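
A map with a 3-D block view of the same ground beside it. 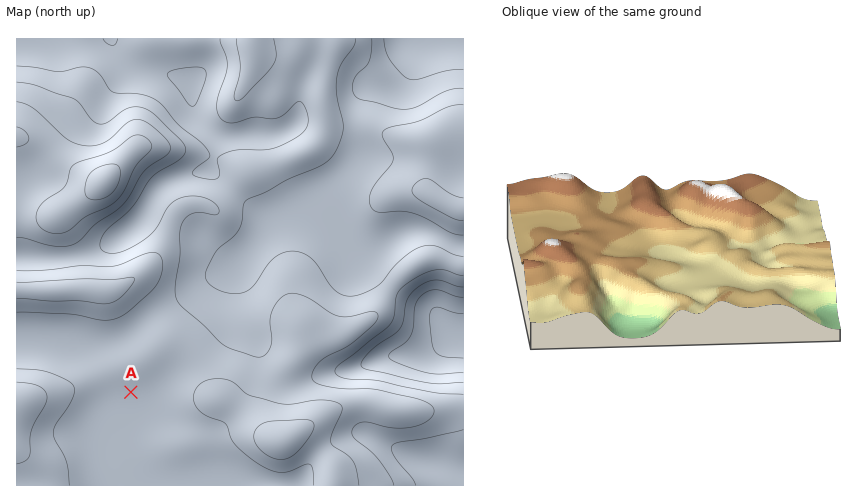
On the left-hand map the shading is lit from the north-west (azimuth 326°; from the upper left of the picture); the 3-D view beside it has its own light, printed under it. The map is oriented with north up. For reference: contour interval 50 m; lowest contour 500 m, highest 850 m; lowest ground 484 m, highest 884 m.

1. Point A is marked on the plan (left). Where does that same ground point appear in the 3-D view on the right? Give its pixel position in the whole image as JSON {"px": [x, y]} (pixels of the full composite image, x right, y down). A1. {"px": [578, 222]}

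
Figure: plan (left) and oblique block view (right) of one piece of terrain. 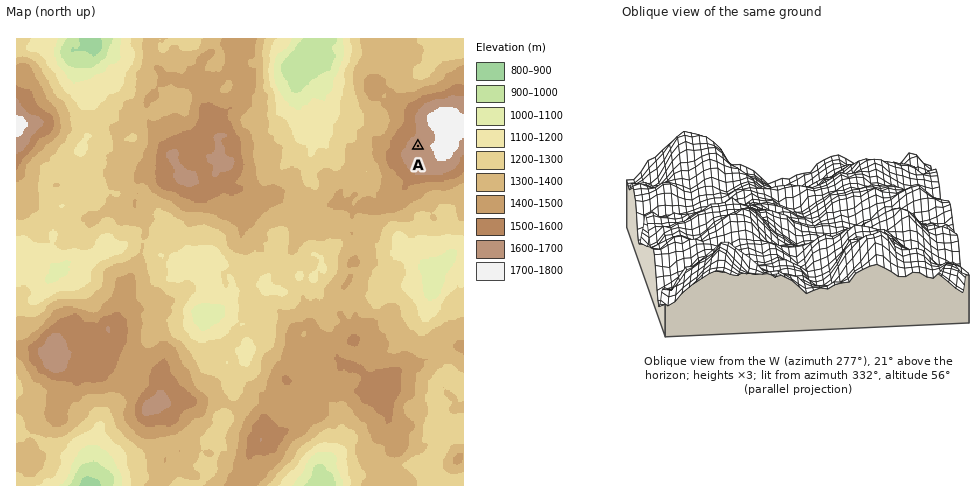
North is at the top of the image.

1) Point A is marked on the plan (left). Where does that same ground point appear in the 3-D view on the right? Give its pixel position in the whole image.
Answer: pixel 704 151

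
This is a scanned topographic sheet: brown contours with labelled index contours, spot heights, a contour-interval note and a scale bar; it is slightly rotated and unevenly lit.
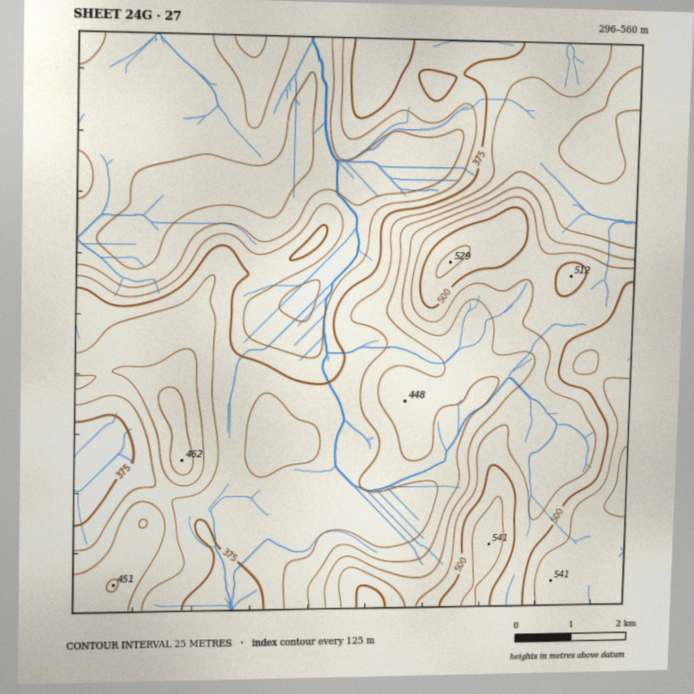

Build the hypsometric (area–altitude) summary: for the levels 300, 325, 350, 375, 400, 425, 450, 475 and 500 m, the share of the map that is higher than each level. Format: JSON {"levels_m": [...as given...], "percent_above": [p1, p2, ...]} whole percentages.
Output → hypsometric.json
{"levels_m": [300, 325, 350, 375, 400, 425, 450, 475, 500], "percent_above": [96, 83, 77, 68, 50, 34, 24, 17, 10]}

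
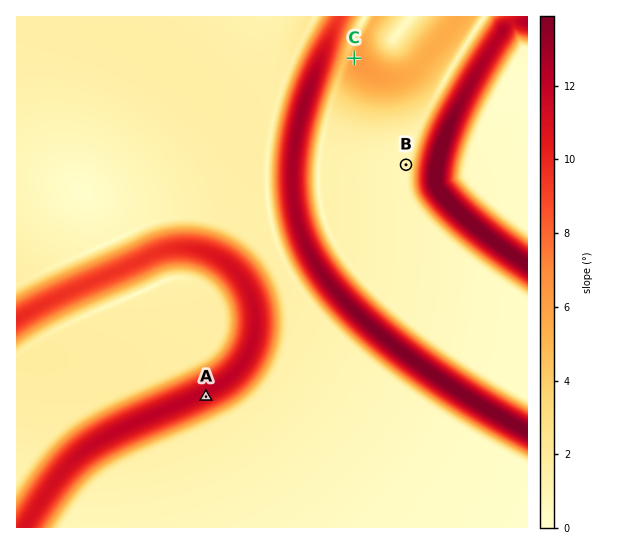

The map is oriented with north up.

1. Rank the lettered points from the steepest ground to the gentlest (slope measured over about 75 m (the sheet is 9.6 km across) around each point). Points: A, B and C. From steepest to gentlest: A C B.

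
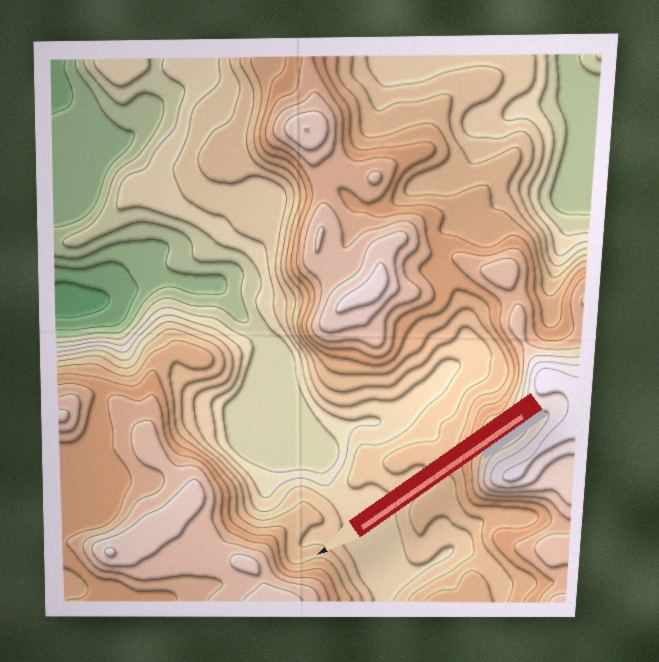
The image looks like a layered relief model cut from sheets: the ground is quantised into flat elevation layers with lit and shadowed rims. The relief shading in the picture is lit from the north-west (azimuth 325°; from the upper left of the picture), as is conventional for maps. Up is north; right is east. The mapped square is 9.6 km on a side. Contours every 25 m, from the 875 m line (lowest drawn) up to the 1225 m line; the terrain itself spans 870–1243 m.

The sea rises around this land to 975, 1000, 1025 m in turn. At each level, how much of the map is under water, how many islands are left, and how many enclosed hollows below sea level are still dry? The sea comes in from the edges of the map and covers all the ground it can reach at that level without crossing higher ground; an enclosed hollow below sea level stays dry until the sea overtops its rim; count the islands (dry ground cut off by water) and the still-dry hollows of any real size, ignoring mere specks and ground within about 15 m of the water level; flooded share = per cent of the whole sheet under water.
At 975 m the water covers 19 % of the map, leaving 0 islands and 0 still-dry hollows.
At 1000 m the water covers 25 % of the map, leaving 0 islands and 0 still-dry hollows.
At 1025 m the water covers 36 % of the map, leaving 0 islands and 0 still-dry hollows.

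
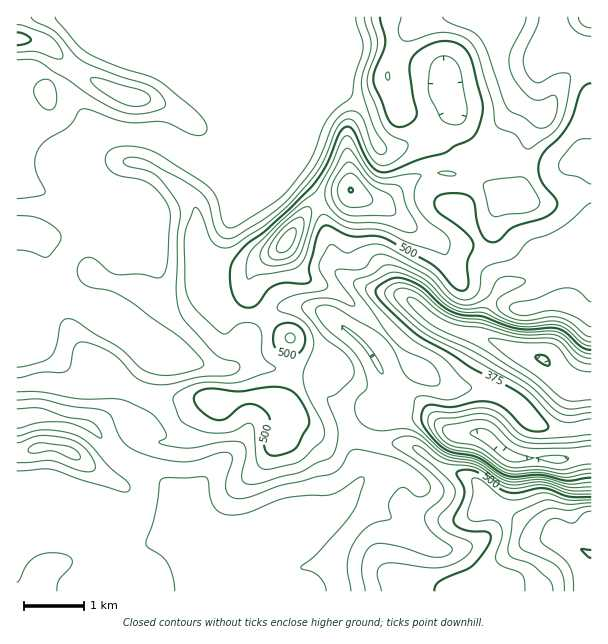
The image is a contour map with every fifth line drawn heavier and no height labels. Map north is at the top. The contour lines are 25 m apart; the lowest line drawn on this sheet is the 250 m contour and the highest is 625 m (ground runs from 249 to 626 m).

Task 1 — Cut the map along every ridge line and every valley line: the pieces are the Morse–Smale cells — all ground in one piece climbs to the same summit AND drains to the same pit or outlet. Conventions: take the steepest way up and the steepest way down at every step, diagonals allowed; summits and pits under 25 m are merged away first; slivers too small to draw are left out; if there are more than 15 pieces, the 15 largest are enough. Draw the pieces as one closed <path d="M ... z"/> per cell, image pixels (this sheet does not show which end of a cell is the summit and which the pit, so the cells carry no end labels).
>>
<path d="M231 16l-215 1 1 215 27 4 43-1 30 11 9-2 11-6 8-8 1-18-8-12-31-10-9-6-10-11-8-18 13-17 8-5 54 3 42 22 24 10 19-33 5-5 7 0 15-8 36-20 27-21 6-16 1-20-8-26-36 0-14 3-9 4-24 23-6 0-6-13z"/><path d="M120 133l-22 1-14 15-4 9 5 10 13 16 12 8 22 6 12 8 2 6 0 15-11 13-9 4-5 7-15 49-1 16-40-22-16-16-3 7-24 29-6 12 1 59 28-3 17 4 27 0 22-8 11 7 18 7 16-42 23 10 39 8 15-1 8-11 3-15-11-9-7-8-4-18-9 0-6-5-9-17 1-26 14 6 4-4 6-23 17-39-2-12-17-18-24-10-38-20z"/><path d="M140 392l-8 19-4 4-15 3-17 13 24 27 35 17 29 28 2 9-4 9 0 18 19 53 27 0 8-31 8-13 8-8 24-16 17-4 21-2 22-8 13-13 15-21 0-6-4-11 2-21-17-6-30 0-16-10-5-5-4-7-14-10-10-3-23 0-10 3-59 0-22-3z"/><path d="M366 439l-4 2-1 6 0 15 3 14-15 21-13 13-12 6-39 6-18 7-15 11-8 8-8 13-7 27 1 4 228 0 6-8 28-20 30-18 17-6 21-3-3-2-17-1-24-17-28-12-7-17-10-10-27-9-25-19-15-6-18 0z"/><path d="M552 16l-117 0-6 3-21 14-18 33-2 14 8 15 2 13 19 12 11 10 19-15 5-7 18 39 16 10 15 0 23 7 30 4 15-4 10-7 6-1 3-3-2-30 3-16 3-5 0-52-32-2-6-9z"/><path d="M452 108l-5 7-19 14 0 3 18 21 2 14-2 7-26 1-13 7-24 20-18-3-14-9-10 6-18 4-4 3 0 3 12 39 1 19 6 8 28 16 39 8 23 20 16 10 38 11 0-16 6-16 16-20-14-16-8-21-20-36 0-6 16-39 7-9 3 0-9-4-9-7z"/><path d="M420 372l-3 0-7 6-16 26 3 4 0 15 5 18 17 9 25 19 27 9 10 10 7 17 28 12 24 17 17 1 34 19 1-126-8-1-9 3-26-2-15-6-22-22-11-6-19-6-36-2z"/><path d="M42 415l-26 4 1 107 33-8 15-6 24 0 9 5 28 29 6 2 23-6 26-11 5-25-25-26-14-10-27-12-31-32z"/><path d="M420 308l-30 32-18 14 12 20 2 9-12 22-1 6 3 5-9 13-2 10 21 5 18-1-2-2-4-7-1-26-3-4 16-26 7-6 9 2 20 12 36 2 19 6 11 6 22 22 15 6 26 2 17-4-1-40-21-1-7-5-20-20-25-8-30-14-44-12z"/><path d="M591 154l-9 2-13 8-15 4-30-4-23-7-16 1-7 9-16 39 0 6 13 21 15 36 14 17 24-6 64-32z"/><path d="M329 84l-26 18-33 18 8 9 16 26-4 9-7 7 7 3 15 12 13 16 23-6 10-6 14 9 18 3 24-20 13-7 26-2 0-20-18-23-23 15-21 5-8-7-10-29-8-10z"/><path d="M80 511l-15 1-15 6-34 9 1 65 183-1-18-52 0-10-6 6-44 13-6-2-28-29z"/><path d="M318 204l-4 1-10 10-25 35-27 18-13 2-23-6-4 15 8 26 2 1 20-11 6-11 0 9 5 9 13 16 16-11 26 0 15 5 37 28 12 14 18-14 30-32-15-12-39-8-16-8-14-10-4-6-1-19z"/><path d="M591 248l-63 32-25 6-15 19-6 16-1 14 4 3 33 14 25 8 20 20 7 5 21 1z"/><path d="M434 16l-104 1 1 12 6 16 0 11-5 19-4 8 30 21 8 10 10 29 8 7 21-5 22-14-10-11-19-12-2-13-8-15 0-9 10-24 10-14z"/>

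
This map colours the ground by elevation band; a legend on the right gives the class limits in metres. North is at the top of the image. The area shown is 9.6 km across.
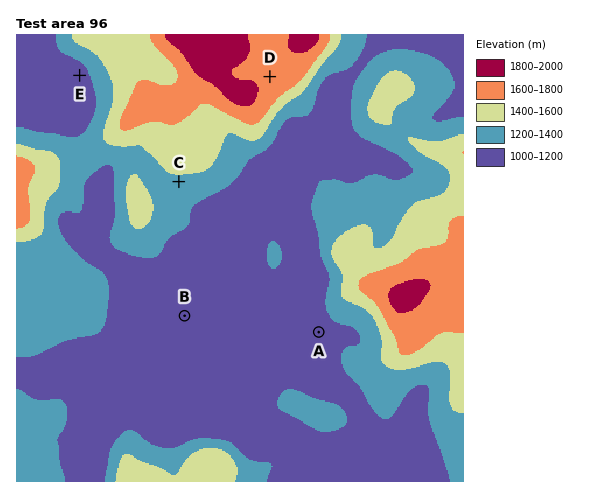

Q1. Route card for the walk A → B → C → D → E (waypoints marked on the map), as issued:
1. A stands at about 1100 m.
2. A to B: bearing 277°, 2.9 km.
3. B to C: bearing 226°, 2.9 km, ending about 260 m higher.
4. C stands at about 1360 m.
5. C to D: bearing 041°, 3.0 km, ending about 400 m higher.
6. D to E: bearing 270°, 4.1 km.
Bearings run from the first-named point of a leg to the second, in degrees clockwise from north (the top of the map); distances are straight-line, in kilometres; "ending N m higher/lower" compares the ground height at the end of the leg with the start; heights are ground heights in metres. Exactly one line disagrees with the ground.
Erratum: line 3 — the bearing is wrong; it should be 358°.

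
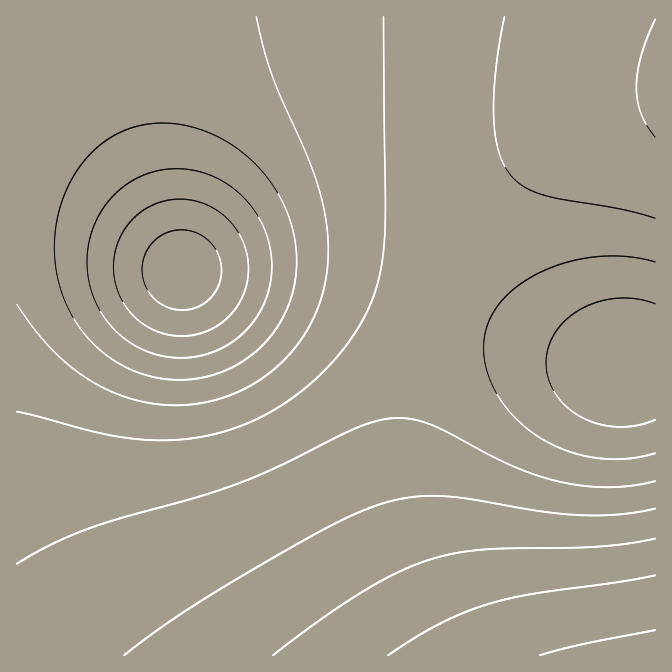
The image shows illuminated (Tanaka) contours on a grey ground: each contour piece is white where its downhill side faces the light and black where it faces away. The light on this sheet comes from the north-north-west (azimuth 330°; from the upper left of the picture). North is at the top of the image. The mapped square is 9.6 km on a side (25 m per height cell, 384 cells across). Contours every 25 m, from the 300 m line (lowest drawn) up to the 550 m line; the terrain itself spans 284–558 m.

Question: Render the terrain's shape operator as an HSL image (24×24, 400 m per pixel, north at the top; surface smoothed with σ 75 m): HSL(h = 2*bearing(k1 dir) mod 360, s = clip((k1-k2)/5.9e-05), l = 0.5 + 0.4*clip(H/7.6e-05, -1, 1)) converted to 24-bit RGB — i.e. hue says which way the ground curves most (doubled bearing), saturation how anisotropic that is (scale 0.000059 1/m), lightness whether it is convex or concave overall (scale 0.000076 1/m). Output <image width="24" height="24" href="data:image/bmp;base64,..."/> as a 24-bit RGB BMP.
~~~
<image width="24" height="24" href="data:image/bmp;base64,Qk32BgAAAAAAADYAAAAoAAAAGAAAABgAAAABABgAAAAAAMAGAAATCwAAEwsAAAAAAAAAAAAAeYaDeIeEd4iFdYmGdIqHc4qHcouIcYuIcYuHcoqGc4qFdYmDd4iCeYiBe4mBfYmDf4qIgImNfoSQe32We3ebfnKhg26liGuoeoaDeIeEd4iFdomGdIqHc4qIcouJcouJcoqIcoqHc4qFdIqDdYqBdouAd42BeI+EeJKKeJWUd5GZdIifcHukbWuqdmewgGOzeoeDeIiEd4mFdomHdYqJdIuKc4uLcouKcoqJc4qIc4mFdIqDc4yAc45/cpJ/cZeCcJuKb6CWbaOlapaqZoWvYm+1ZF26d1m+eYeDeImFd4qHdYuKdIuMc4mMc4iMc4eLc4eKdIiJdImGdIqCco1+cJJ7bZh6ap59Z6WEZKuRYbCkXqu0W5S4V3e9UlXCak7GeYmDd4uGdY2LdI2PcoqQcYaRcYKQcoCPc4CMdYKJdoiIdomBco56bpV0aJ1xY6ZxXa53WLWEVLqYUbyyTqe+S4K/R1jCXUPHd4yFdJCKcZSTbpGYbIqbaoGdanicbHKZcHCUdHSNen6HeoeAdI50bphsZqJkXK1fVLdhTL1sR8F+QsGYQb25QpG3QmC1Uj+5c5KHb5mRaqGhZJqpYI2vXXqyXWayaF+uemWmhG2biHaPhn1+gY52e5prc6dgZrNVVL1LQcRGOcVVObxtPK+IQp6hRmyXTkWXbZyIZqiXXbWxVK7CTJXMSHHRR0rRa0rMi1LCn12zo2melXSAk4x0j55phqtcfLhPbMNDVsg2P8IyM7I9OJ5VQIhqSHR3TE1xZKqEWLyXS8+6PdHgMqbsK2jyLinzcS7tqTjizEbRvlaiq2R7ontqpp9korFYmb1Kj8c8fskxaL4uUqkvQI80OnY8QWJJSlZPWbx2SNSINeqwIvzxGMD/EmX/HA//fRL/1Rf/7yvS2z+VxlBrt2tbs5Bbua5TvcJGuMs3rMoulrsre6MsYYcwTW00RVo3R1E6TM5XNuliHv+FEP/CAN/8AGTqEwDkiwDt/wH6/xKm9iRq4DtHzWNKwoVQwZxMx6xDzrg2zLosvLAqop0sg4QwY2kzTlc0RlA0Wt5AKvolEv86APJtAMmtBl+iGwmVigOu1QCU+wBS/xQk9UIn32w7z4JGyY5IypNCz5M30I4swYIrqHMuimQ0bVk5WFQ8R1E7huk3a/8bNP8BAM0GDoE/FUBHHBQ5VxNLnAct3g8A/0kJ/3Qb6ocy1otCy4ZHyn5EznQ80WUxyFUts0gxlz85eUFFYUpQS1hVwO4xvv8Xn/EAYK0EJ00VFB8YGhYdJBITbDURyHIA/qcA/7gZ7LAx1ZxEx4VMxXFLyV1Ezkc7zjM3wDRLqjpikkN2dUp9TE517+Aw/+QV78kApoMGRjQVHhYVGBgbGiATT2MTpMMA4vsA9v8X5tw2zK9LvolVvGtUwVFOyEZWyz9lyTl6vjqUrkCteUShSEWa6aI1/4wY+FsAwB4AahElMRMvERQjFT4wD4MUONMAdf8DofcgtdpAv71WsI5gsGtft1lkv1JyxUuEx0abxkK5qkDCeT+9Rz+633A9+0If/wkT4gBIsQGDVw1/EBtxDHiKAcFwAO4xGv8NXeouhsxLnrFhopBro29qq2R0tF2Du1eWwFOtvU7DnkvEeEjFT0XFz1BJ7DBI/xZp/wOo3wDoZADSABDLAIXXAO/cCP+SIfNdPtlHZ7xXhaNqlpB0l3Ryn21+p2iLr2OctV6xqlq7lFa+eFPBWVDCvVVl10F37yug/xbkyAz/YgL/AA3+BHv/Ddz/H/XON9+UTcV0YaxpeJhwi415jXp5lHWBm3GMom2apWmom2aui2KzeF+2Yly4q2F4v1KN1EKz3zHmrCPzYxr6GB77Hm/2KrDrOtjaS8aqW7CKap18dY93gYd8hn99i3uCkHmKlnaUlXObj2+hhWyleWmpamerm2p+qWGQuVWutUrHlkDTajrZOjnaPWrVRZLLUKq9XK2qZ56RcJKDd4p+fIV8goN/hICAiH+Gi32MinqQh3eVgXWYeXKccHCekXF/mGuLomSfnF2rilezcVO4V1K5VWm1W4CuYo+kaZSacJGPdYuFeIeAe4V+fYR+f4R/gYOCgoGFgn+IgX2LfnuOenmRd3mTi3R+jnGFk22Rj2qYhWaceGSfa2SfZmydaXiYbYGTcYaOdIiKd4eFeYaBeoZ/e4Z+fIZ/foWAf4WCgIWFf4KGfoGIfYCJfH+LiHZ9iXSCi3OIiXGNg2+OfG6QdW6PcG+OcXaMc3yKdYGId4SGeIaFeYaCeYaAeod/e4d/fId/fYZ/foaBfoWDf4WFfoSFfoOG"/>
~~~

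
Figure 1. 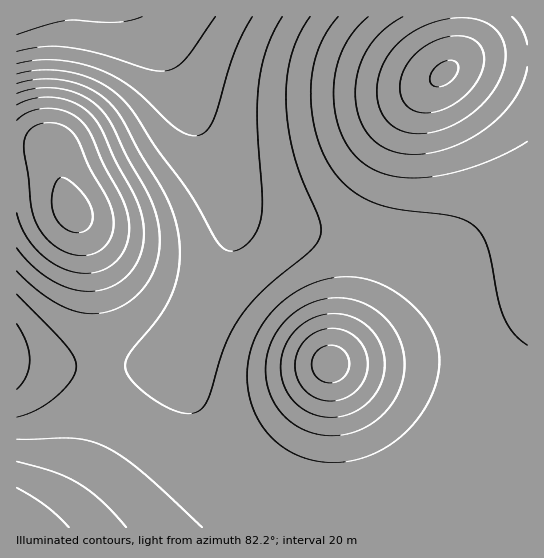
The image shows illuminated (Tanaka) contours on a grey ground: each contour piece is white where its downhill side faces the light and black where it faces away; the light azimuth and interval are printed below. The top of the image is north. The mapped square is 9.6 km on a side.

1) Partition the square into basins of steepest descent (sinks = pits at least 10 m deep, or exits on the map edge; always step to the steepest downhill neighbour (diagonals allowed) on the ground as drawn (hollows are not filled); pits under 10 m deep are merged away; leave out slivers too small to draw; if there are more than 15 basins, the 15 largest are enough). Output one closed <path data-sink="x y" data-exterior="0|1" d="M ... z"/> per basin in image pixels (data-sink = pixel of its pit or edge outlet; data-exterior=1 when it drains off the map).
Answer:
<path data-sink="17 17" data-exterior="1" d="M461 16l-445 1 0 128 25 2 9 4 5 6 9 34 17 35 8 27 6 33 4 56-2 63-8 41-8 21-14 27-29 34 490-1 0-470-54 0-17 7-8 7 7-12 4-13z"/><path data-sink="17 357" data-exterior="1" d="M31 145l-15 1 1 382 20 0 16-17 22-30 14-35 7-31 3-28-3-88-9-57-6-16-13-24-15-48-8-6z"/><path data-sink="527 17" data-exterior="1" d="M527 16l-65 0-2 30-8 20 13-6 17-4 45 0z"/>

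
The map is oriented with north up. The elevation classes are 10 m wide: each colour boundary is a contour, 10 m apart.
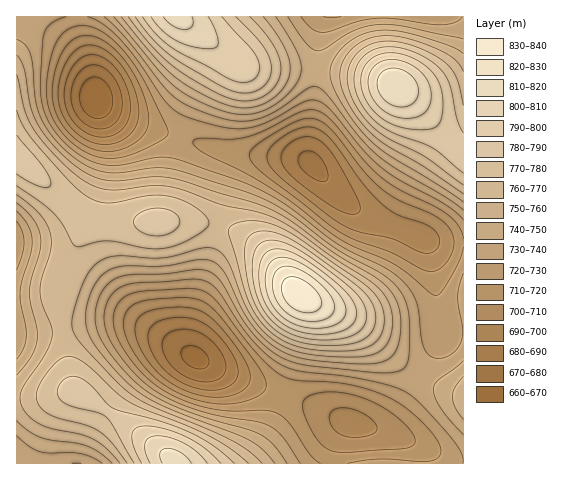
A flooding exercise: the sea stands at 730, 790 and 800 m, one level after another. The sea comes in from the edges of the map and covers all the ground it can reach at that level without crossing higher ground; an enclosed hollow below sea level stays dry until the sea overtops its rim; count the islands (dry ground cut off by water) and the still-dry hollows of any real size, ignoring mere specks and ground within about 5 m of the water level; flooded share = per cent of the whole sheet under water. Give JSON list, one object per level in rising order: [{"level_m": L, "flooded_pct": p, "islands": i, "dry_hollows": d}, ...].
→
[{"level_m": 730, "flooded_pct": 37, "islands": 0, "dry_hollows": 0}, {"level_m": 790, "flooded_pct": 90, "islands": 2, "dry_hollows": 0}, {"level_m": 800, "flooded_pct": 94, "islands": 2, "dry_hollows": 0}]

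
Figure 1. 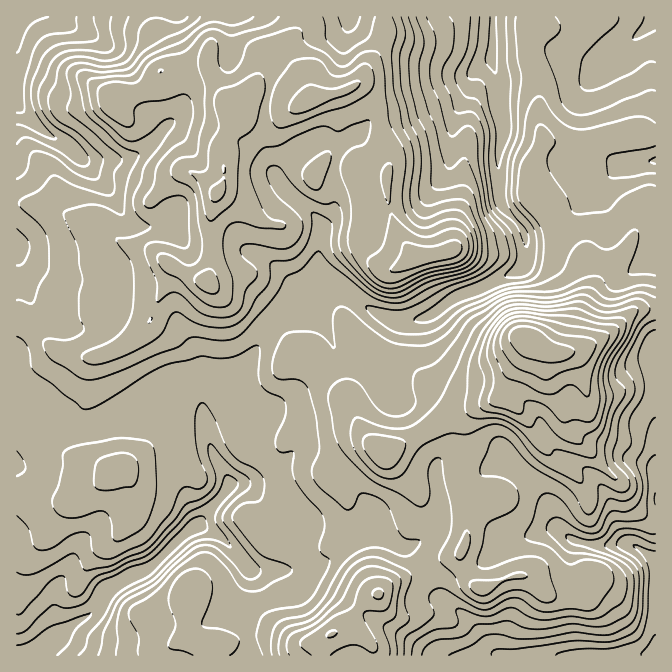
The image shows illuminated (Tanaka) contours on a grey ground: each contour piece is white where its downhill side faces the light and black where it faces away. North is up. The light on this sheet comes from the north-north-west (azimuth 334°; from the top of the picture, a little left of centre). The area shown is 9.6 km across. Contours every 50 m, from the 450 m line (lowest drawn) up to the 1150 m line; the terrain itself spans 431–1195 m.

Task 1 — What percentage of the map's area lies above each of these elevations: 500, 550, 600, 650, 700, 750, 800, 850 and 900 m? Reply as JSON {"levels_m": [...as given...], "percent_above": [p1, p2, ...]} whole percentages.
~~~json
{"levels_m": [500, 550, 600, 650, 700, 750, 800, 850, 900], "percent_above": [96, 92, 86, 79, 62, 48, 34, 24, 15]}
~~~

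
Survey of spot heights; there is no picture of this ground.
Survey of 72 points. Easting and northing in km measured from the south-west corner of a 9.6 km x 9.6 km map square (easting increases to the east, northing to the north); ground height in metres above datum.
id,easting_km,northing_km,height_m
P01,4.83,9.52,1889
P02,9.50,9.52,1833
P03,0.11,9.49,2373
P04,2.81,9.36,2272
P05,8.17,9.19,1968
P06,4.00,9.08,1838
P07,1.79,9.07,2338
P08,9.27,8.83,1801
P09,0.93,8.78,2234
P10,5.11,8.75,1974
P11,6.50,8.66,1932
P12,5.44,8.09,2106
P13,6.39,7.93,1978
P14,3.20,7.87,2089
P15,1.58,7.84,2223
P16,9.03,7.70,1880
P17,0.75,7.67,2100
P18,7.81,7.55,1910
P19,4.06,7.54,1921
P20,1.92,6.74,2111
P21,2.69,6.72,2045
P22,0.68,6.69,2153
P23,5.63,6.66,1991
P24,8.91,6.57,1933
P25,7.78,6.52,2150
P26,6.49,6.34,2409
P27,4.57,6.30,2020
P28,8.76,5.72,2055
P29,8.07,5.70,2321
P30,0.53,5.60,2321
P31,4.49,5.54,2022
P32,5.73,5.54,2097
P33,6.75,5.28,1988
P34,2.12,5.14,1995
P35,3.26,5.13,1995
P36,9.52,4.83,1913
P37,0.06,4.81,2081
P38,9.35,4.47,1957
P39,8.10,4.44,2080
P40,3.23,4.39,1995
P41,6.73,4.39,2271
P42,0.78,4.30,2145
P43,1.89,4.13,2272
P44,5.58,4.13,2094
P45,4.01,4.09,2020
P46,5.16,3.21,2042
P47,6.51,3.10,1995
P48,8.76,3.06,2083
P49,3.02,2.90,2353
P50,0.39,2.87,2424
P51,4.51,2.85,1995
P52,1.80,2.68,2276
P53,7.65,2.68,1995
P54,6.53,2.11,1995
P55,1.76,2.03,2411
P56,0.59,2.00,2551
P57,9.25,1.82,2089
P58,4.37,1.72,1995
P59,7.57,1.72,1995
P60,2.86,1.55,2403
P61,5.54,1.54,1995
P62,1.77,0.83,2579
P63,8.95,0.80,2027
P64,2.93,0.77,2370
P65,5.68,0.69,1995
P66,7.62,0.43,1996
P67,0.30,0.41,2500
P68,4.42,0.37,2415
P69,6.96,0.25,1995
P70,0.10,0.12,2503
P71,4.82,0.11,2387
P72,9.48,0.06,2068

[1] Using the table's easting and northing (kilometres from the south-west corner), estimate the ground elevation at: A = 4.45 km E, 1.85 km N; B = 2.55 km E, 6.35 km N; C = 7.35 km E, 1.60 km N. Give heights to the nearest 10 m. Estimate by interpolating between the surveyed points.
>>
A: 2000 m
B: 2000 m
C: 2000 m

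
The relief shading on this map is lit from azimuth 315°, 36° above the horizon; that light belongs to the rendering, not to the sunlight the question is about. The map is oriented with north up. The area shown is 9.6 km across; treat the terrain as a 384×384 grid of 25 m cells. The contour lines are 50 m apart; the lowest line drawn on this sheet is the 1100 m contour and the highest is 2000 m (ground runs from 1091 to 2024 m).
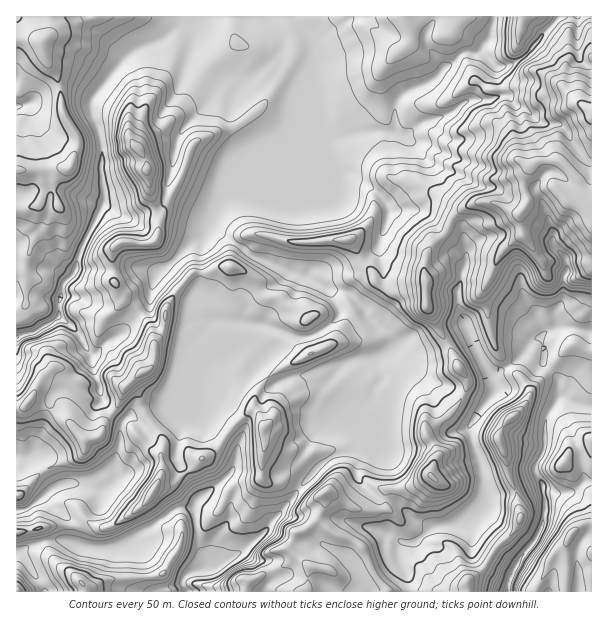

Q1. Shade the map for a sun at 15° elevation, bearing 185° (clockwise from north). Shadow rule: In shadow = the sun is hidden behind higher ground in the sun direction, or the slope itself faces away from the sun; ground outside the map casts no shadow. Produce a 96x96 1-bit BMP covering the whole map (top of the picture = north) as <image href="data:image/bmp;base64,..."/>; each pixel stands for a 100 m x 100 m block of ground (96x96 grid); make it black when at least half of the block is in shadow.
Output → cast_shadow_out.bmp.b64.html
<image width="96" height="96" href="data:image/bmp;base64,Qk2+BAAAAAAAAD4AAAAoAAAAYAAAAGAAAAABAAEAAAAAAIAEAAATCwAAEwsAAAIAAAAAAAAA////AAAAAADgAAAgAAAAAQAAAADwDAAj4AIAB8AAHADgP4AH/wAAB4BwPADgf/8H/8AADwD4HgDh//+D/+AcDwD8HgDj//+B/+D4DgB8HwDD///Af4DAGAB+D4BH///gP/AAMAB+D8AH//DgH/gAcAD/B+AB+AAAH/gB8Af/w/DgIAAID/4H8AP/w/j/BwBYD/+P4AG/wf7/D4B4B/+CAAAdwf/+D+A4AH8AAAAZzf9+B/gYAD8AQAAAnv8+Y/gAAA+AwAAAH/+d4fwAAAPgAAAADz/MAP4AAAP8wAAADw/AAH8AAAH/34HAHgLgAD8AAAD+v8PwHgDAAB/AAAD///vwDgDAAA/AAAB///ngDoAAAAMAAAB///zgBuAAAAAHgAA/v/8AAOAAAAAPgAA/Aj/gAGAAAAAPgAA/AAfgIAgACADPgAAeAAfjABkADgDBAAAcAAfjgB8ADhHAAEAIAA8DgA8ADgAAAOAAAB4D4A8ABgAAAPgAAB4D+AeABgAAAPgAABwD+APABgAAAXgAABwB/ADgBAAAAXgAAAgB/ADgAAAAATgAAAgB/gDgHGAAABAAAAAI/wDgPeAAAAAAAAAc/wD4f+wAAAAAAAA8fwDz//wAAAAAAAB4PwD///wAAAcAAAB4PgDP+fwAAAPAAAB4HAD/+fwAAAHwAAB4HAD/8f8AAAH8AAD4CA5/4P8AAAB8AADwAAw/4D8AAAAcAADwAAAPwA8AAAAOAABwAAAHgAcAAAAAAAAAAAADgAeAAAA4AAAAAAAH4AfAAAL4AAAAAAADwAfAAAP4AAAAAAABgAfgAD/4AAAAAAAB4DvwAB/wAAAAAAAAYHvwAH/gAAAAAAgAYHn8Af/AAAQAAAAAIAH/j/wAAAYAAAAAAAB//+AAAAAAAGAAAAB//8AAAAAAAOAAHAAf/wAAAAAAAMAAD/wP/APAADAAwMAAD/4H+D//gHwAAAAAD/4D////wH4AAAAAB/wAf///4H4AAAAAB/gAP///4D4AAAAAA/AAH///4DwAAAAAw+AAA///6BwAYAAAw+AAAf//+AD/4AAAAcAAAP//0AD/wAAAAAAAAAP/wAD/gAAAAAAAAAAfwAR+AAAAAAAAAAADgB3/gEAAAAAAAAAAB/w/AAbgAAOAAAAAD/z8AAzhAAOAAAAAD/mADxwAAAOAAAAAD/4D/xgAAAeAAAAAB/AD/1gAGB8MAAAAAuAD/9gAOD8PgAAAAAAA//AAOD8PwAAAAABAf/AAeD+H4AAAAAHw/+CA+D/HwAAAAAD//4DA+H/jgAAAAAB//wAA+PxzAAAAAAA//AEA8H4gAAAAAAAP+AMAcH8AAAAAAAAA+A8AAH+AAAAAAAABmB8AAH+AAAAAAAADwD8AAD+AAAAAAAAP4P8AAD+AAAAAAAAP//8AAD8AAAAAAAAfv/8AAB8AAAAAAAAeD/4AAB4AAAAAAAAMB/8AAAwAAAAAAAAAB/8AAAAAAAAAAAAAA/4AAAAAAAAAAAAAAf4AAAAAAAAAAAAAAP8AAAAAAAAAAAAAAH8="/>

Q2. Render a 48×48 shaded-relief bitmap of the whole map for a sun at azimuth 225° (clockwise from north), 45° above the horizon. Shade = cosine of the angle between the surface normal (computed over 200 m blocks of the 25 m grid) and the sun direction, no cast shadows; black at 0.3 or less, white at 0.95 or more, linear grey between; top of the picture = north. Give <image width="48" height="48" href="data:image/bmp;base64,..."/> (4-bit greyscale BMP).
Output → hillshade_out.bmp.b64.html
<image width="48" height="48" href="data:image/bmp;base64,Qk32BAAAAAAAAHYAAAAoAAAAMAAAADAAAAABAAQAAAAAAIAEAAATCwAAEwsAABAAAAAAAAAAAAAAABEREQAiIiIAMzMzAERERABVVVUAZmZmAHd3dwCIiIgAmZmZAKqqqgC7u7sAzMzMAN3d3QDu7u4A////AADP6BJom5eWRIeamZq5mmJqmpYAaHm6qwjukAJGemR3dTJ5q6qXmTSKmYQhGnrKq4zHABNFaIZplyKMy4dopjeZmHNXGHe6q92TN5qZmpdIqql4mYibk0iZmGSJY6aKqqqYvdy7qqhYu8t1mquoM3mpl1eYpjhpp3l3vcuorLZJvMu6eap1ebypmYmZnBOId6VHuWe9h5d6u8y8mcqKuqmcy6mauwCpVlaJlnmIx1eaq83c2quoZ5re25mb2gC7iCWJiJqYemVry87rqndjWInP/FNr6QHey2iazLqrl2aZq83IiIVDVUadxQBd9Qj+uZms7Kq82nfLd83IiZhURFiYggGP8xzcmqq9/ni963iXVs3YeIh2eJq6gxK/4hiamrve/JaNyWdmeM3XZniImavekhTfkSWpmszv2HSLmFd4mc7HRHmZmavdc1i5hSSph7zcllSJp2mZqr2VJYmZmqvKaIenZgKZdYqZdmnKl5maqqpkR5maqqq5eId4QzJ5iXmIh33qiJmaqqh1aJmZmZqoialXh2Npu4mZhW27h3maqZiImZmZmZmZrOkmzFN6u6mXMGl5pDiZmZmaqrqpmZmaztEK2UWbu6pzAZiHdSeZmZmau6maqZmb3XBupXmru4QiFtuXliaZmZmqmYmIiZms7TLNdomrqMhCPNuqlkWZmZmaqph2eJrP+hfsZ5mpiKiFzru7loWZmqqrzKhniKz/5Tz7aJqrvKp526u6d3WKqqu7uXRYm9//sV76eZvMzJhZu83HR1iKq7u5dDJ6vu7ucY7oeL7M7qlpq92TOHiavLuENFi87szdYozZWO+67ql3q9xjaZeYvKUjaavN2pvLY2vKaP+Z/5mJrNyIvLlWdyFazM3uyIq6dHzLi/857qqqm7urynd3ZFrN7c3tp4q6hozLvvc9/ru7iYdmmTSJmby5dmd2VYqoeJvc36Sf/8y7dXY1qUR5qpYxIjIjRnmXabzu7ZfP7su6Qnic61R5mYVWeId3eHmqms3u7Jjf27qnJHre+1ZomZiZmZmaqZzMuqu6mpntqbqnd3vv+UdnmZmZmZmau93LqYZ5vKzZmaqrlFz/9Dd2iZmZmZmqvMqXaJmr3buql3iagjz/wBeGiZmZmZmquoZUequ83ampZmeJcz3/gCiWiamZmZmqqXZXq7vLuWeGaoiaoh7tEEmHaJqpmZqqmZiau8y6lUZVroisgD7HAVhlZ5qpmZqqqqqruqvMlVV67ni8II2mJFZmaJqZmZqqq6q7u6mYdXrO/qrKAquXVUV4iZmZmZqqu6q7u7qIZ87u2qvZNZqXZEaJmZmZmZqrvLqqqru6jN3chbzZVomWVFeZmaqZmZqrzLqqqqumi8zIRN7YZ3mYZniZqqqZmZqrzLu7qrlErKlmRd2nd3eZiImZqqqZmZqru7uqm8hp7pV2WNyXd2eZmZmZqqmZmZq7zLqprLib7piHebmHZnmqqpmZqpiJmaq8y6upu5mc3ZmneJh3Z5qqmZmZqYiZmau8urypqZmbzLmFdg=="/>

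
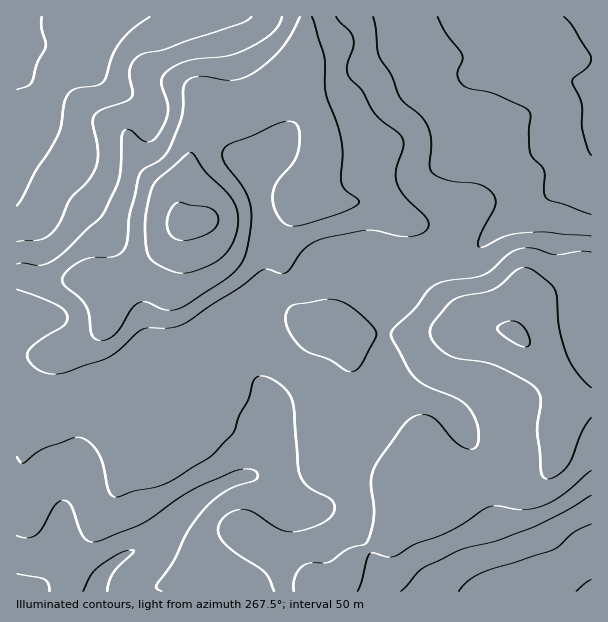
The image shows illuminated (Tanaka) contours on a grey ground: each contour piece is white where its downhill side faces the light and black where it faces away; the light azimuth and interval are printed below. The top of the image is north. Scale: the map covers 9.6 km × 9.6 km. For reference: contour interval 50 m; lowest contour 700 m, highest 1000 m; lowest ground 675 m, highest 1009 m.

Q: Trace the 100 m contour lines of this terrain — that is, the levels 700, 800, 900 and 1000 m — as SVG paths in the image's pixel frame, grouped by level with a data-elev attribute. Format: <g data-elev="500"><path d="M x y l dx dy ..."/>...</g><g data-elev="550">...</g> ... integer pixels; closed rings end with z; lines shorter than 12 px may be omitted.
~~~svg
<g data-elev="700"><path d="M83 591l7-15 9-10 23-14 7-2 5 1-2 3-19 19-4 9-2 9"/><path d="M576 591l15-12"/><path d="M17 574l27 5 4 5 1 7"/><path d="M591 155l-3-6-6-20-1-27-9-21 3-4 13-11 3-4 0-5-19-31-8-9"/><path d="M42 17l-1 10 5 15-1 6-8 15-6 20-4 3-10 4"/></g><g data-elev="800"><path d="M401 591l17-19 9-6 35-17 35-8 37-14 33-17 24-15"/><path d="M17 457l6 6 21-15 28-10 8-1 10 6 8 10 5 12 5 25 5 6 6 1 15-6 24-4 17-8 39-26 20-21 5-16 10-18 5-18 3-3 4-1 11 3 13 10 7 12 6 66 4 12 8 9 20 11 4 4 1 4-3 8-8 7-13 6-15 4-9-1-8-2-24-16-10-4-14 3-10 9-3 10 4 9 12 12 30 20 5 6 5 13"/><path d="M591 236l-46-4-24 1-15 3-21 10-6 1-1-4 2-7 15-29 1-6-1-4-6-7-7-5-8-2-26-3-11-4-6-5-1-7 1-23-3-13-7-12-20-17-10-24-11-17-3-8-1-21-3-12"/><path d="M251 17l-12 7-75 26-20 3-9 6-4 6-1 6 3 21-2 6-6 4-24 8-8 7 0 8 4 19 1 12-2 10-4 10-21 22-11 24-10 12-11 6-22 2"/></g><g data-elev="900"><path d="M591 388l-15-17-10-18-7-26-2-30-2-7-6-8-19-14-6-1-6 2-17 15-9 6-28 6-9 3-8 7-16 21-1 6 3 8 6 7 8 6 11 4 25 4 14 4 30 15 10 9 3 6 1 6-4 32 4 37 4 7 4 1 6-2 12-11 5-8 10-27 9-13"/><path d="M300 17l-9 18-10 14-15 15-15 10-17 6-9 0-25-4-8 2-5 3-4 8-1 28-12 31-8 10-18 11-5 7-9 39-2 24-4 10-4 5-6 2-22 2-9 2-12 7-7 8-2 4 1 5 17 15 7 9 2 7 2 18 5 6 9 1 9-5 7-8 10-18 7-6 9-1 20 8 12-1 46-30 16-15 4-9 3-10 3-20 0-13-2-11-4-10-22-32 0-9 7-6 22-8 29-13 10-2 6 4 3 12-3 18-5 9-15 18-4 13 0 9 3 9 5 7 6 5 7 1 14-2 32-11 18-9 0-4-13-10-3-7 1-30-1-12-5-18-11-28-2-38-12-40"/></g><g data-elev="1000"><path d="M180 240l14-1 18-8 6-9 0-4-2-5-4-4-6-2-15-2-11-3-4 1-7 10-2 12 4 11z"/></g>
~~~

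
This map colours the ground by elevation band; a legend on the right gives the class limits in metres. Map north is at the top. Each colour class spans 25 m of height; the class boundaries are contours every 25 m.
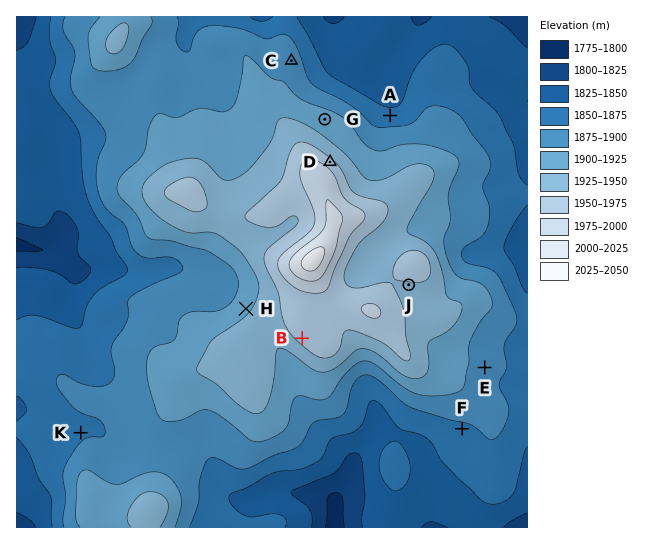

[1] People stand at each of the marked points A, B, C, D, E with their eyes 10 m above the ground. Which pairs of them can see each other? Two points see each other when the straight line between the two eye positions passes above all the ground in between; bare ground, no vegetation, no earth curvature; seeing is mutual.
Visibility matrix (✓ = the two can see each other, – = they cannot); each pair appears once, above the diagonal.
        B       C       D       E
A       –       ✓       ✓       –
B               –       –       –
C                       ✓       –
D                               –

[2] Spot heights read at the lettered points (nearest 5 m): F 1870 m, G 1910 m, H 1920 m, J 1950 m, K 1870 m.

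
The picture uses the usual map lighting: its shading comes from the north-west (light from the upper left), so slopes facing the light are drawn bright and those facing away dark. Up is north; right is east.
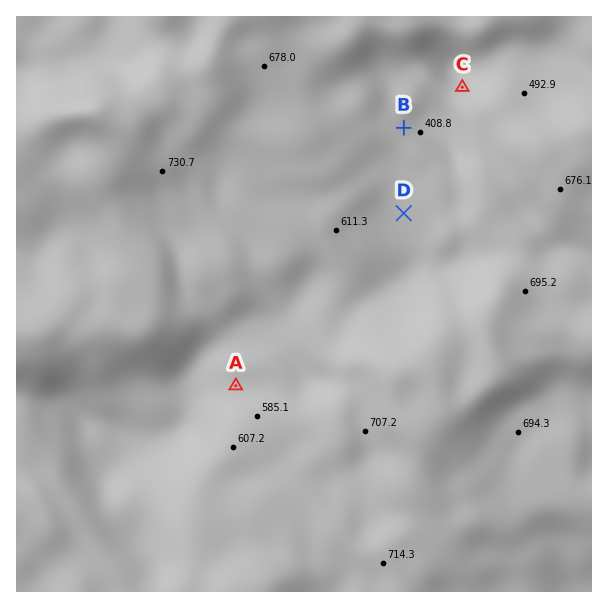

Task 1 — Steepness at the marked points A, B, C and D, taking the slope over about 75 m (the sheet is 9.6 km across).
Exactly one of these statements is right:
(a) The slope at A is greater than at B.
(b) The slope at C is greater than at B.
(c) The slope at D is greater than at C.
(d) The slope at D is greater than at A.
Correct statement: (b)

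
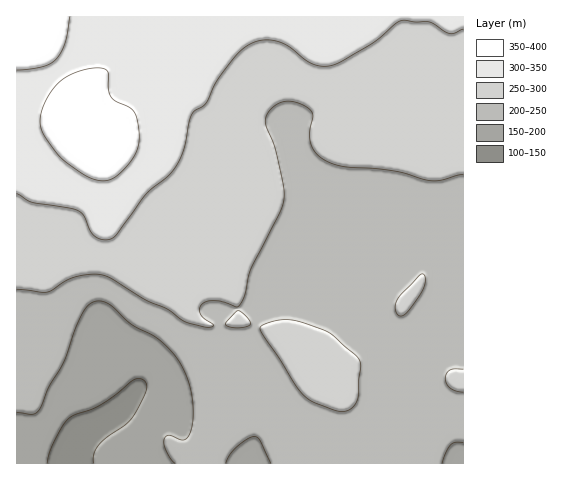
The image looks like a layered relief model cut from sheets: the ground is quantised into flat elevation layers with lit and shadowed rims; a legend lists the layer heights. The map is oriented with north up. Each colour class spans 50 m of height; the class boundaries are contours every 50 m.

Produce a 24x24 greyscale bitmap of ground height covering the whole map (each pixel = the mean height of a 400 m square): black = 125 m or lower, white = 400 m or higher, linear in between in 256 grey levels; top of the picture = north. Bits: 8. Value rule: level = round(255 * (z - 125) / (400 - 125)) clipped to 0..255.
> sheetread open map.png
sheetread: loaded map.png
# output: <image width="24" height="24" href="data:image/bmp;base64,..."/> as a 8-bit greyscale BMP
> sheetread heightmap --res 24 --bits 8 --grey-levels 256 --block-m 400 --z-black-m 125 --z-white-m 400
<image width="24" height="24" href="data:image/bmp;base64,Qk12BgAAAAAAADYEAAAoAAAAGAAAABgAAAABAAgAAAAAAEACAAATCwAAEwsAAAABAAAAAAAAAAAAAAEBAQACAgIAAwMDAAQEBAAFBQUABgYGAAcHBwAICAgACQkJAAoKCgALCwsADAwMAA0NDQAODg4ADw8PABAQEAAREREAEhISABMTEwAUFBQAFRUVABYWFgAXFxcAGBgYABkZGQAaGhoAGxsbABwcHAAdHR0AHh4eAB8fHwAgICAAISEhACIiIgAjIyMAJCQkACUlJQAmJiYAJycnACgoKAApKSkAKioqACsrKwAsLCwALS0tAC4uLgAvLy8AMDAwADExMQAyMjIAMzMzADQ0NAA1NTUANjY2ADc3NwA4ODgAOTk5ADo6OgA7OzsAPDw8AD09PQA+Pj4APz8/AEBAQABBQUEAQkJCAENDQwBEREQARUVFAEZGRgBHR0cASEhIAElJSQBKSkoAS0tLAExMTABNTU0ATk5OAE9PTwBQUFAAUVFRAFJSUgBTU1MAVFRUAFVVVQBWVlYAV1dXAFhYWABZWVkAWlpaAFtbWwBcXFwAXV1dAF5eXgBfX18AYGBgAGFhYQBiYmIAY2NjAGRkZABlZWUAZmZmAGdnZwBoaGgAaWlpAGpqagBra2sAbGxsAG1tbQBubm4Ab29vAHBwcABxcXEAcnJyAHNzcwB0dHQAdXV1AHZ2dgB3d3cAeHh4AHl5eQB6enoAe3t7AHx8fAB9fX0Afn5+AH9/fwCAgIAAgYGBAIKCggCDg4MAhISEAIWFhQCGhoYAh4eHAIiIiACJiYkAioqKAIuLiwCMjIwAjY2NAI6OjgCPj48AkJCQAJGRkQCSkpIAk5OTAJSUlACVlZUAlpaWAJeXlwCYmJgAmZmZAJqamgCbm5sAnJycAJ2dnQCenp4An5+fAKCgoAChoaEAoqKiAKOjowCkpKQApaWlAKampgCnp6cAqKioAKmpqQCqqqoAq6urAKysrACtra0Arq6uAK+vrwCwsLAAsbGxALKysgCzs7MAtLS0ALW1tQC2trYAt7e3ALi4uAC5ubkAurq6ALu7uwC8vLwAvb29AL6+vgC/v78AwMDAAMHBwQDCwsIAw8PDAMTExADFxcUAxsbGAMfHxwDIyMgAycnJAMrKygDLy8sAzMzMAM3NzQDOzs4Az8/PANDQ0ADR0dEA0tLSANPT0wDU1NQA1dXVANbW1gDX19cA2NjYANnZ2QDa2toA29vbANzc3ADd3d0A3t7eAN/f3wDg4OAA4eHhAOLi4gDj4+MA5OTkAOXl5QDm5uYA5+fnAOjo6ADp6ekA6urqAOvr6wDs7OwA7e3tAO7u7gDv7+8A8PDwAPHx8QDy8vIA8/PzAPT09AD19fUA9vb2APf39wD4+PgA+fn5APr6+gD7+/sA/Pz8AP39/QD+/v4A////ADUgBwsdLTY/RkpPRkBHUlpcX15dY2ZQQzotEQkRHy9ARUpZVEhLWWRlaWdlamxXSUM7IBMPEB40PUdgY1JNWmpucW5rbGVXWFBFMiQbFBUlM0hhYlVOXXJ3eHFpYVhebFlNPi0jHRgfMVBlYFVTaoB+enJkWVhqdV5WRzIlIyIrP1xnYVphfY2GfHJmW1tqcmBfUDUnKjNAVmhtamhziY2Ac2hnZV1ibWRnXT8tOUtZbHN0dHN0enVvaWRmb2VeaG1vaVBBT2VydnV0dXBnZWRma2VndHBjZHR1cmdhbn9/enl8fXFlZGRla2dkbXRrY3Z2eHp9ipGJhIGChHZmZGRkZWVkZnBtZHd4fIiVmZWQkIqBhYFsZGRkZGRkZGlnZIaDh5eoo5WRlZKCgol4ZWRkZGRkZGRkZJybnaSwsJ+WlpOFgImDbGRkZGRkZGRkZKOnrrfAv6yel5KMgYiJcGRkZGRkZGVmZamywM7X0Luqn5SPhIyJbWRmaWtscHd7drPB09/l4cy3qZiQjpWEaWl3goaIh4SHhbzP3OHk5dO/sZyUmJN5aHCAio+Tj4iJib/U4N7d3dC/s6GZmo1zaXB6f4OIioqLjL3O3uHZzsK0qqSfmZSBdnqAg4GCiI2Pj8XJ09rWx7SmpKWkm5WNio+TkYuKj5OTk9jUzczNy8KxpqSoopmUl6CloJiUl5iXmefh0sjGxsfDuKqopqKgo6uxr6eenJydoOzm1snGxsbGxbWpqKeorLC0trKpoaGiow=="/>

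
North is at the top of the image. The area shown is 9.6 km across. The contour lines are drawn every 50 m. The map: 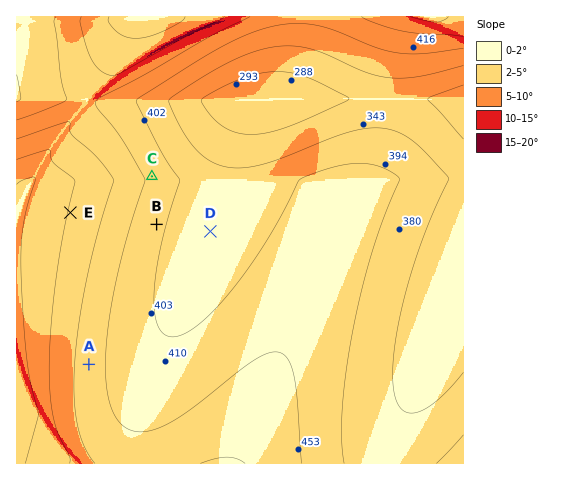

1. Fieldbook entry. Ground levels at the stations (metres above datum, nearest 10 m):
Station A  470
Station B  410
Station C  440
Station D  370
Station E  550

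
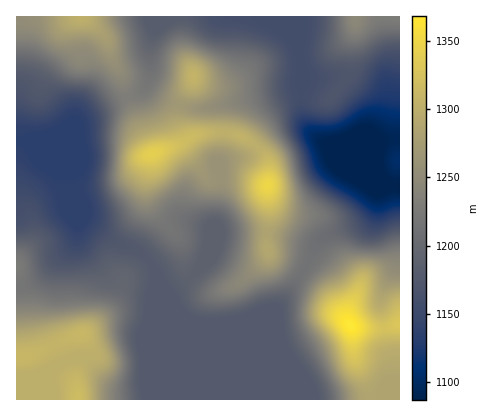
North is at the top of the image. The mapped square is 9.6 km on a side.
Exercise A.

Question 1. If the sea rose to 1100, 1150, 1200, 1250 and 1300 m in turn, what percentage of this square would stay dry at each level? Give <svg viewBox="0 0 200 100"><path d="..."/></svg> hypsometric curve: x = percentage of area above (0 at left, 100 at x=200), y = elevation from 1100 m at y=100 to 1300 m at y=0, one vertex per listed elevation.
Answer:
<svg viewBox="0 0 200 100"><path d="M193 100l-20-25-70-25-45-25-38-25"/></svg>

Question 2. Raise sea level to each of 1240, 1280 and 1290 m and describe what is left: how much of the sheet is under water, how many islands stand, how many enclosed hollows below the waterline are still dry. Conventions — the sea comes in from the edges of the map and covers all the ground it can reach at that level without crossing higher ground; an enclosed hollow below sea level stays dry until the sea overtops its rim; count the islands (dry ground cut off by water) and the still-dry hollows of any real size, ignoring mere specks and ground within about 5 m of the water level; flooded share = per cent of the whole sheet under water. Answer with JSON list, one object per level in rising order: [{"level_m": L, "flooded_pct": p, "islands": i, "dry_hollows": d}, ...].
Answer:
[{"level_m": 1240, "flooded_pct": 67, "islands": 1, "dry_hollows": 0}, {"level_m": 1280, "flooded_pct": 82, "islands": 2, "dry_hollows": 0}, {"level_m": 1290, "flooded_pct": 86, "islands": 2, "dry_hollows": 0}]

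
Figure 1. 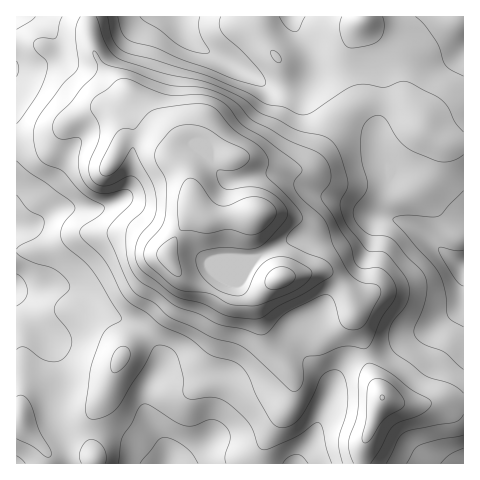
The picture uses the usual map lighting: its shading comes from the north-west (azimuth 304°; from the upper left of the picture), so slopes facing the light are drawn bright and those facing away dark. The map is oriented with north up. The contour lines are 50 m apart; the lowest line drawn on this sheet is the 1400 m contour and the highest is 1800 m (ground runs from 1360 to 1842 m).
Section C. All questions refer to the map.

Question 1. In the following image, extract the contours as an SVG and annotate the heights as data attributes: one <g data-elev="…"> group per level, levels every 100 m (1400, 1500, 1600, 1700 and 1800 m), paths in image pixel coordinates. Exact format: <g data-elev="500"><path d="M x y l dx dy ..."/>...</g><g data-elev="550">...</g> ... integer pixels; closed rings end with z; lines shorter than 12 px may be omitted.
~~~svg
<g data-elev="1400"><path d="M140 463l18-22 7-4 9 3 11 7 7 7 6 9"/><path d="M463 286l-4-3-5-6-13-21-3-7 3-2 14 4 8-1"/><path d="M17 274l7 6 3 11-2 8-8 7"/><path d="M200 17l-1 14 3 8 7 11-1 3-12-1-14-5-42-30"/></g><g data-elev="1500"><path d="M105 463l1-7-2-8-6-6-7-3-6 3-4 7-2 7 3 7"/><path d="M407 463l7-14 5-4 20-6 24-4"/><path d="M17 439l16 8 13 10 3 0 2-2-1-6-11-20-10-27-5-6-4-1-3 1"/><path d="M463 369l-18-16-22-10-8-8-1-7 9-20 4-15 0-12-4-9-31-33-7-3-14-1-7-4-8-9-3-9 2-7 9-11 3-7 0-8-6-21 0-22 3-13 8-7 6-2 6 3 16 23 7 7 9 5 19 8 9 1 10-2 9-5"/><path d="M17 161l12 11 18 11 27 21 1 6-10 11-3 7-1 7 1 6 5 6 16 13 9 10 29 48-1 3-11 6-5 5-11 28-3 11-4 34 0 7 2 5 4 2 6 0 10-4 7-4 5-7 23-36 10-20 4-2 7-1 8 4 5 7 6 21 0 16 4 5 6 1 21-2 13 5 21 21 5 8 5 15 5 4 7-2 23-10 21-14 5-1 3 4 4 21 6 15"/><path d="M463 132l-8-9-7-15-6-7-30-17-7-3-6 1-15 5-19-3-11 2-11 5-30 21-7 3-8-1-15-7-16-3-20-12-39-16-84-24-6-5-5-7-5-23"/><path d="M277 62l4 0 0-5-4-5-5-2-1 5z"/><path d="M62 17l-6 21-3 1-13-1-6 4 1 8 12 12 0 9-9 23-21 30"/><path d="M342 17l-2 9 1 10 5 9 5 3 19-3 9-5 5-11-1-12"/></g><g data-elev="1600"><path d="M371 463l22-37 6-4 24-9 7-6 1-4-2-4-18-10-22-17-13-7-7-2-6 4-4 8-2 38-8 27 0 11 5 12"/><path d="M292 391l6-1 4-6 2-7-1-15 3-5 15-2 22-9 8 0 12 3 5-2 4-7 9-21 12-18 3-7-2-11-10-13-7-3-15 2-6-5-6-20-10-14-8-16-10-13-1-7 8-9 2-6-1-10-3-8-10-9-27-11-37-20-16-17-15-10-20-6-35-3-36-14-22-5-6-4-7-10-2-1-1 4 5 11-2 7-14 15-12 15-14 14-3 6 0 7 2 6 5 3 17-2 4 2 0 5-3 16 1 9 4 12 7 8 12 4 8 0 15-4 4 1 3 3 1 6-2 4-19 20-5 9 1 6 22 48 7 8 17 9 18 15 20 9 21 11 22 5 9 5z"/></g><g data-elev="1700"><path d="M380 399l4 0 0-3-3 0z"/><path d="M249 319l13-1 17-12 28-14 25-16 1-4-1-5-7-7-20-8-14-7-4-3 1-7 13-13 1-6-10-14-25-26-1-3 3-9-1-5-4-7-5-6-24-15-18-21-8-5-8-1-11 0-37 6-6 5-13 14-11 0-6 3-14 27-4 9 1 5 3 2 5 1 4-2 8-7 11-18 2-1 20 37 3 14 0 14-3 8-12 13-4 8-2 11 2 11 7 8 32 25 27 7 24 12z"/></g><g data-elev="1800"><path d="M268 288l9 1 11-4 7-6 0-6-4-3-6-3-6 0-6 2-5 4-3 6 0 6z"/><path d="M175 276l5 0 2-4-4-16-1-17-2-2-13 8-4 5-1 5 4 8z"/><path d="M248 235l7 0 5-3 14-12 2-9-5-8-9-5-10-1-8 2-15 6-8 1-9-5-16-21-6-2-5 3-5 9-2 12 0 14 2 13 27 4 23-3z"/></g>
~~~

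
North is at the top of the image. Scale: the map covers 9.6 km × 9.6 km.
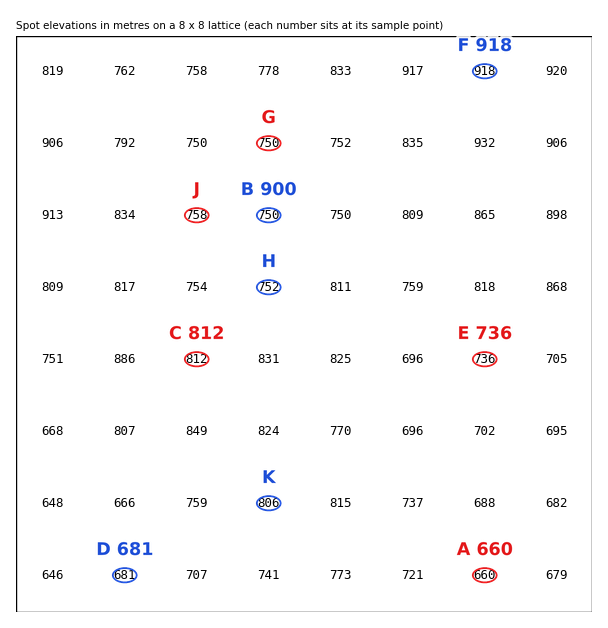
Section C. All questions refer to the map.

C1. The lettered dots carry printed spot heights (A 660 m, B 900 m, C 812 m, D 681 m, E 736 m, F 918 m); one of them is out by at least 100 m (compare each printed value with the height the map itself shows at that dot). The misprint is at B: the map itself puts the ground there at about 750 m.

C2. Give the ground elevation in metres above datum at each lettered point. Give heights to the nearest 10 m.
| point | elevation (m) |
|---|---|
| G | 750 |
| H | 750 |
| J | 760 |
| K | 810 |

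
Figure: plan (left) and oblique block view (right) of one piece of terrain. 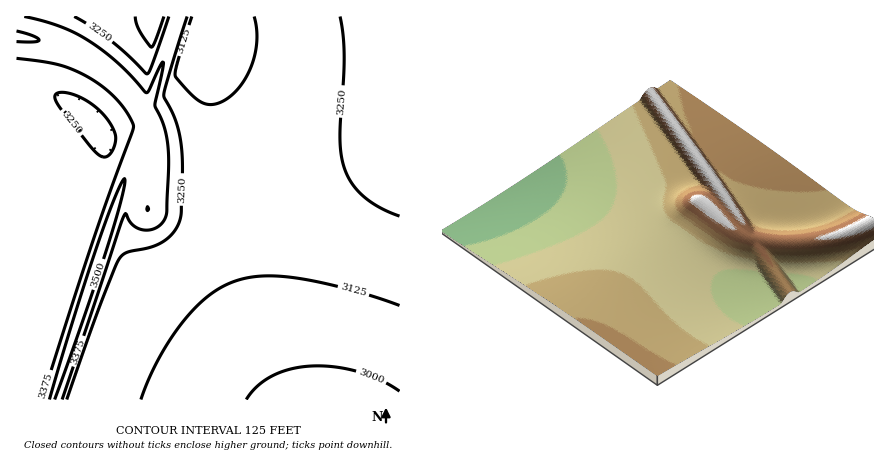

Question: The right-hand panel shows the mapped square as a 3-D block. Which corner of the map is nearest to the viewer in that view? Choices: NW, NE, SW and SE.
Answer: NE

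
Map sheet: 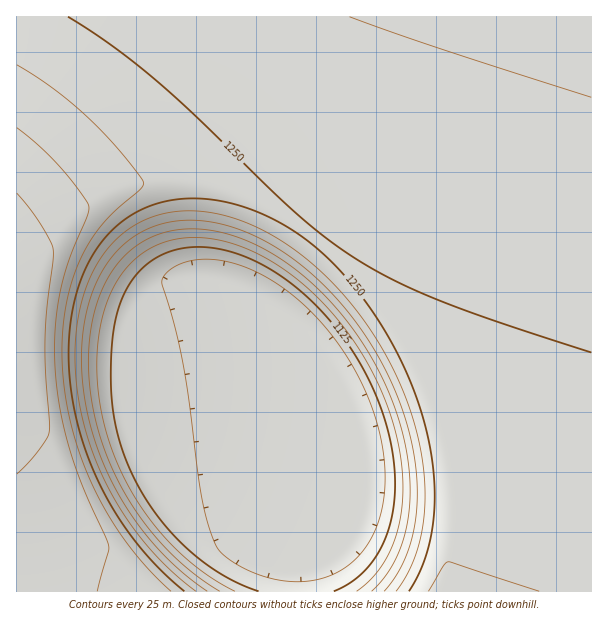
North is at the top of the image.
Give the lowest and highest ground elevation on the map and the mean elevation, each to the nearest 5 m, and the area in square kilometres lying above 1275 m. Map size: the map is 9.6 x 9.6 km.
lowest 1075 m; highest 1350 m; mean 1215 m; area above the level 11.6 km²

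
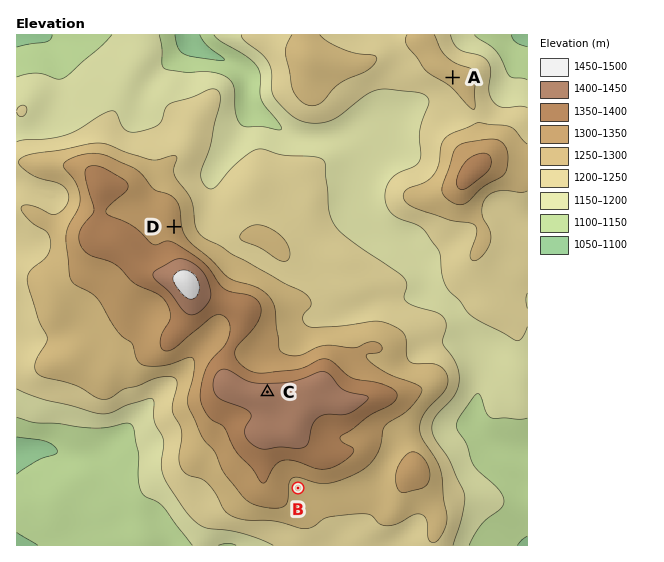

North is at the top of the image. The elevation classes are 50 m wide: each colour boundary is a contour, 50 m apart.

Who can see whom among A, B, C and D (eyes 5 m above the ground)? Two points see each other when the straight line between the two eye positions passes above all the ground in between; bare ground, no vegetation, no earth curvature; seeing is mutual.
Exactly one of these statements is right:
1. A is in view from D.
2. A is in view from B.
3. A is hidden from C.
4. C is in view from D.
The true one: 1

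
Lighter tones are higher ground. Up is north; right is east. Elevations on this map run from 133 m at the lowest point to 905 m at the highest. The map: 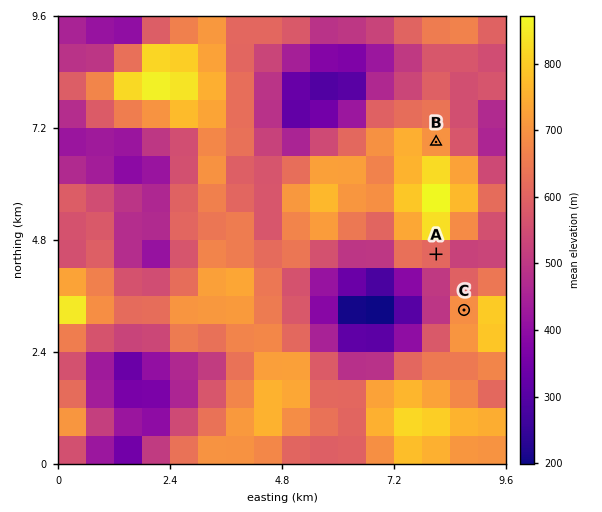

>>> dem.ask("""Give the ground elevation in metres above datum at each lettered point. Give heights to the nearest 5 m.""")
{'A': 620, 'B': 695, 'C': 690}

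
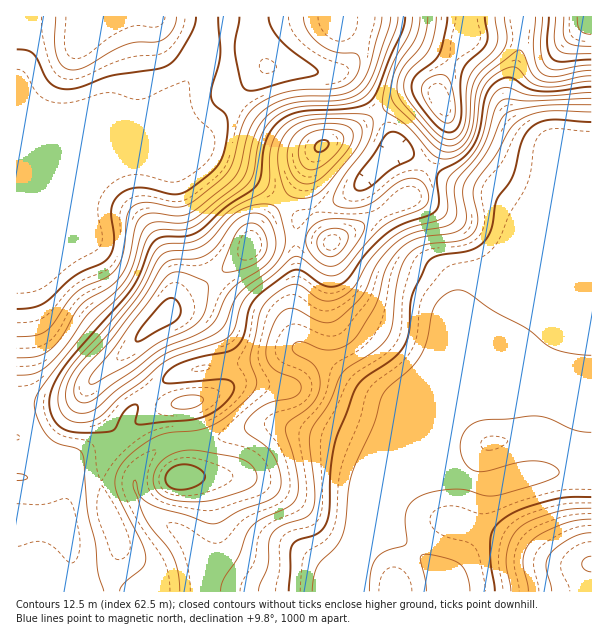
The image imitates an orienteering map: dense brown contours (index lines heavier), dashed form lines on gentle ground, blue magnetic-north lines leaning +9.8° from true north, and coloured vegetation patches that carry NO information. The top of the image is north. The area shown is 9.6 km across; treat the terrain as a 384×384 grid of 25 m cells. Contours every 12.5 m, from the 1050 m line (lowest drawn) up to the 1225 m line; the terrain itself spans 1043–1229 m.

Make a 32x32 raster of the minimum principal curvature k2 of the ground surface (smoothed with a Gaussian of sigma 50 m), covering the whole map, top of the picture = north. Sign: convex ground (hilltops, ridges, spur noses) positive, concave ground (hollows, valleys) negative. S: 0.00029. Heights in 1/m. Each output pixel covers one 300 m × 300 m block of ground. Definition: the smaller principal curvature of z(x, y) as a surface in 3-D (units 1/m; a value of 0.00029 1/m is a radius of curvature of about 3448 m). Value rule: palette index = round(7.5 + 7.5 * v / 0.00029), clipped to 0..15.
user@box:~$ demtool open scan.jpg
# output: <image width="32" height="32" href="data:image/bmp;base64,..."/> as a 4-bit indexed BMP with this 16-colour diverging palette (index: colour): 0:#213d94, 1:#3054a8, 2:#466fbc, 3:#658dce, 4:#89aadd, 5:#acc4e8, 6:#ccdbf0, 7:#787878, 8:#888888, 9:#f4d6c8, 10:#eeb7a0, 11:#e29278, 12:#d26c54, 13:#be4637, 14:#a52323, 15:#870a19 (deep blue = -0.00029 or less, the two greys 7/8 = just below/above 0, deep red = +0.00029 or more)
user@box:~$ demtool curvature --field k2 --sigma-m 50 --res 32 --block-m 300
<image width="32" height="32" href="data:image/bmp;base64,Qk12AgAAAAAAAHYAAAAoAAAAIAAAACAAAAABAAQAAAAAAAACAAATCwAAEwsAABAAAAAAAAAAlD0hAKhUMAC8b0YAzo1lAN2qiQDoxKwA8NvMAHh4eACIiIgAyNb0AKC37gB4kuIAVGzSADdGvgAjI6UAGQqHAHh2dmeGZ2Z3ZmaZZnZmd3Z4dnh3hWeIh2Zmd2ZlaIiJd3Voh2Rnd2VmZmZndWiIiXdleHU0Z2VWdlZ3eIZXiIlmZYhBNWZmd4dWd3iHZnd3eGV2E5h3iIeHVnd3ZlVVVIhldRS6d4mIdmZ3dmZlVUR2VXdARmeIh2Z2d3d4h3d4ZUM3dAATVmZndmd3eIeId1RnMmZmVDRFVndnd2d3d3ZTeoIViZhlaIZnZ3d2ZmZnYmuGIBVnhmmGZmZnd3d3d2I5h4MAAlZWVWd2Z3d3d3dkFXeGVDNVVEaIh1Z3d3eIdTNXh3iHdlVnd4hmd3d3iHZWNHeZiFRVdmZ3Znd3d3dmV0JXiGZDNGZmdmZniId3dlVRN5dmZzFGZVZ2ZniHd3dlUjemVoxganUzREVXd3d3d2M2hEasYH6GUyNVVnd3d3dkRlJIykImdVZndlZ3d3d3ZmVDNoUkICV5qGRXZ3d3d2ZVVDMxNmMCaZUiZ2d3d3d2ZmZDNXiGIDUgIDdnd3d3d3d3Y0ipu3IjAnIFZnd3d3d3d2Q2mruUICnGBUREd2Z3d3d1I3iHUgF7xgIQAnZmZnd2eEEiEBEnmnIBNURmd2Z3ZWh0IQABa7hCEGuFZol2d3VndlVVMEhkVmApdmWId3h1V3ZneXAlRoqhCJl1eId4llh2d4mBJFZ3cQaK"/>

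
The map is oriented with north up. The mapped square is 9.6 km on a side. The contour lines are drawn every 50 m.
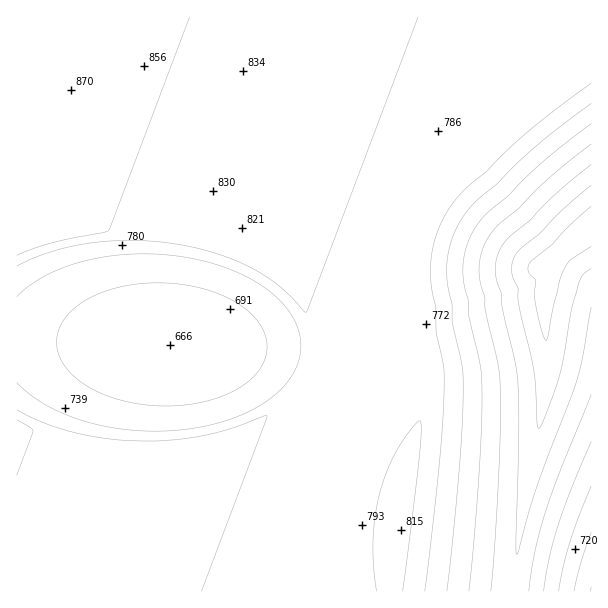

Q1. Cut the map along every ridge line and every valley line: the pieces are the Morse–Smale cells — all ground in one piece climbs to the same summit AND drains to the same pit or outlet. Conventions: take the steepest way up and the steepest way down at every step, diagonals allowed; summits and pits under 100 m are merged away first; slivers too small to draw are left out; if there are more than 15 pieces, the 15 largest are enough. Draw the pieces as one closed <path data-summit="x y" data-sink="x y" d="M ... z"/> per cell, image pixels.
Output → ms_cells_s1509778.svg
<path data-summit="17 17" data-sink="591 228" d="M591 16l-575 1 0 148 190 71 40 18 24 16 26 24 8 11 10 25-1 33-9 20-10 13-30 24-45 19-54 11-61 0-53-10-34-12 0 164 495-1 10-75 25-136 0-36-3-24 0-23 3-18 6-19 17-18 22-15z"/><path data-summit="17 17" data-sink="170 345" d="M18 166l-2 1 0 261 2 2 33 10 39 8 75 2 38-6 37-12 24-12 30-24 10-13 9-20 1-33-13-30-23-24-21-16-36-18z"/><path data-summit="591 591" data-sink="591 228" d="M591 228l-21 14-17 18-6 19-3 18 3 83-25 136-9 76 79-1z"/>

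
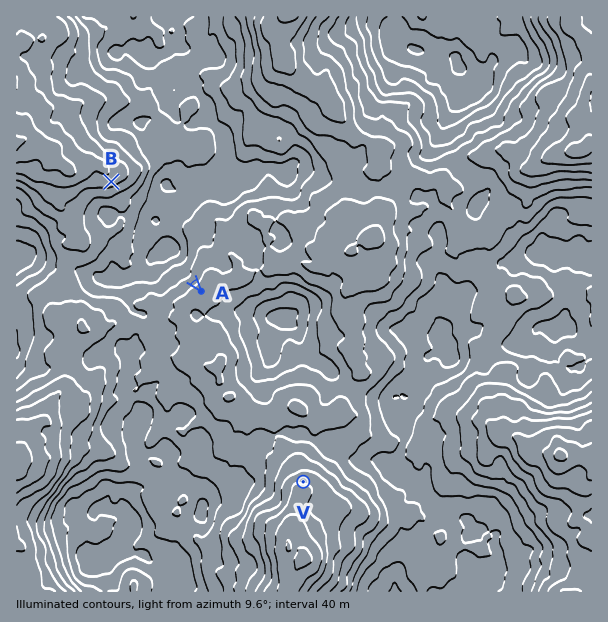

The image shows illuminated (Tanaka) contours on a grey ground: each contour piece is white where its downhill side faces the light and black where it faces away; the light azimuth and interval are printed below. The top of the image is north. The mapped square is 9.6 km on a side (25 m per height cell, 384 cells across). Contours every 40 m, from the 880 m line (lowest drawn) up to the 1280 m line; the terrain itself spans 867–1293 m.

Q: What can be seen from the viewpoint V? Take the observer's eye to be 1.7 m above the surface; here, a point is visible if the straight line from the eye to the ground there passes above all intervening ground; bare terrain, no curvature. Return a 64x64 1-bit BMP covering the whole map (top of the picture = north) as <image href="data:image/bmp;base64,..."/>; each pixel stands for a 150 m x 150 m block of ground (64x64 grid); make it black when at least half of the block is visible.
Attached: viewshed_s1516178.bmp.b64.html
<image width="64" height="64" href="data:image/bmp;base64,Qk0+AgAAAAAAAD4AAAAoAAAAQAAAAEAAAAABAAEAAAAAAAACAAATCwAAEwsAAAIAAAAAAAAA////AAAAAAAAAAAAAAAAAAAAAAAAAAAAAAAAAAAAAAAAAAAAAAAAAAAAAAAAAAABAAAAAAAAAAIAAAAAAAAADwAAAAAAAAAcAAAAAAAAADwAAAAAAAAAfgAAAAAAAAD+AAAAAAAAA/cAAAABgAAf8cAAAAGAADvw8AAAAwAA8/j4AAAGAAH78HwAAEgAD//Q/wAB+P+P/xC/gH///h/8AB/Ax//8H/gAD/jn+/gf+AAP/PHocB/wAAf0OMAAH/AAB/4DgA+f4AACc/fADf70AAYxseAeQnwAA/Ah4DyC+AAD8ADgPgXwAAHwAeB0AfwAAfgD4HwD/gABUAHgfAP+AABQD+A84///AAAP8H/T//8AAAf4////BwYAAf//+fwAAgAAP/4B+AAHgAAfHEH4AAfAAAD/g/4AB8AAACOD/wABwAAwAgH9gAeAAHAAAcn8D4AAJAAHjf8/gAAAAAOD/x/wAAAAA4X/P/gAAAADx////AAAAAMX///8AAAAAB//3sAAAAAAH//wAEAAAAA/f8AA8AgAAAiAQADAPPgAAAAAAAAT+AAAAAAAAB/4AAA8ABYAP3AAADAA/gL/4AAAMAAQB//gAAAmgAAE/4AAAAeAAAgeAAAABgAAAB4AAAAEAAAACAAAAAZ/AAAQAAAADn8AADgAAAAeD6QAPwAAADwADgAHAAAAeA=="/>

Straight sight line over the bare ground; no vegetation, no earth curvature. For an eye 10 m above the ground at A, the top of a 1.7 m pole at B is in view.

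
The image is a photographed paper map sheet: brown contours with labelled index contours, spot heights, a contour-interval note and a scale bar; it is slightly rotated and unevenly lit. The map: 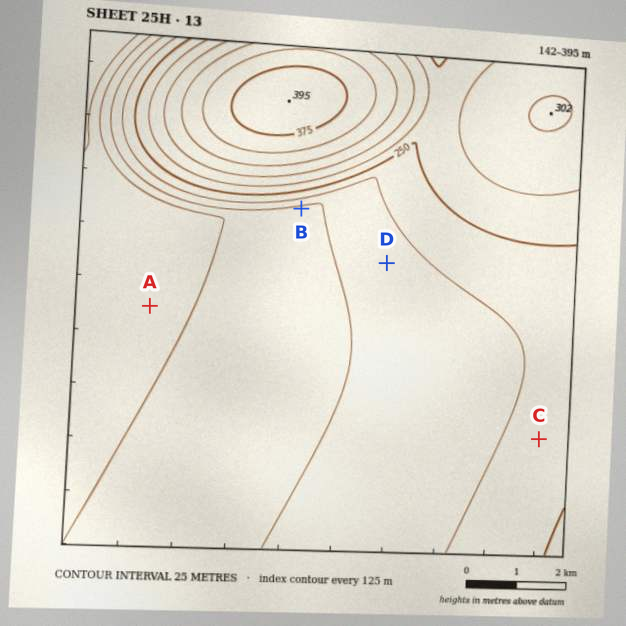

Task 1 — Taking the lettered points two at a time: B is above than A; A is below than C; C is above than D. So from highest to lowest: C D B A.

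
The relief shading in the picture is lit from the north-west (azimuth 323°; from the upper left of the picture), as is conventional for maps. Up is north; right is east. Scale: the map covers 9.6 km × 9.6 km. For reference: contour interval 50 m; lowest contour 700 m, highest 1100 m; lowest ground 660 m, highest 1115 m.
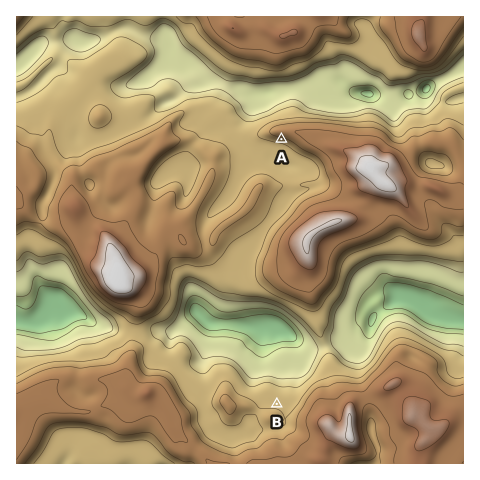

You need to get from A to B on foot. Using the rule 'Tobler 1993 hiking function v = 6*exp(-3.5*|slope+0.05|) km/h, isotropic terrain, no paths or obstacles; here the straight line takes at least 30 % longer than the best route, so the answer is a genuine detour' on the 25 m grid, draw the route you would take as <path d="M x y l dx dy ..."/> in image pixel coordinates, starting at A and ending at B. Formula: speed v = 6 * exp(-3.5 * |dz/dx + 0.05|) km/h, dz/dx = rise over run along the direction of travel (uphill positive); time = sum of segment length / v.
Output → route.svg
<path d="M281 139l3 2 1 3 0 14-2 4 0 25-20 40 0 10-3 5 0 6-4 9 0 24 4 10 4 3 16 8 21 21 7 14 0 7-18 38-4 3-9 19"/>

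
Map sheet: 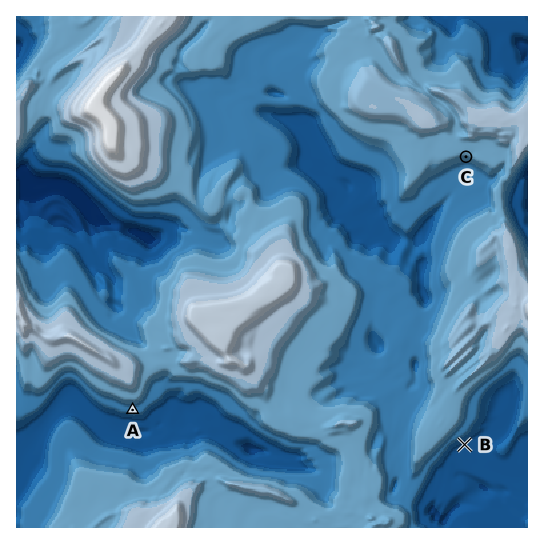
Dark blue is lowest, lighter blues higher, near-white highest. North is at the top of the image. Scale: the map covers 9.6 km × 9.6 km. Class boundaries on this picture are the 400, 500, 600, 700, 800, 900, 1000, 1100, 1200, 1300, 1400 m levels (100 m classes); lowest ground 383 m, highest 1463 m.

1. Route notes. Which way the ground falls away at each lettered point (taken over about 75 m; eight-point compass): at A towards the S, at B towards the SE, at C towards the S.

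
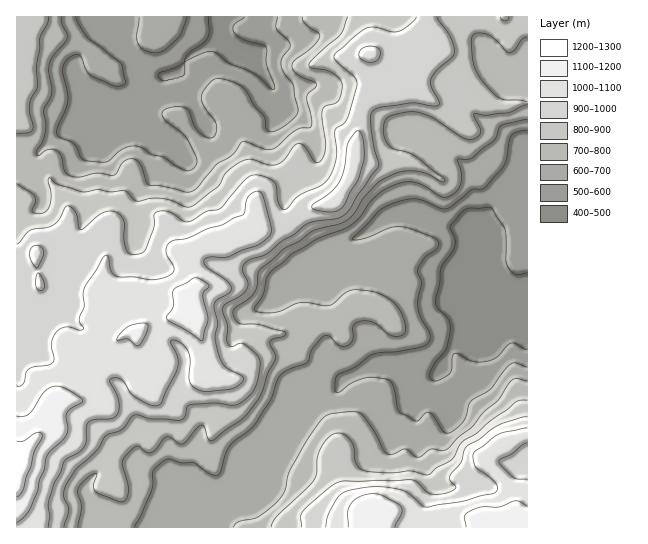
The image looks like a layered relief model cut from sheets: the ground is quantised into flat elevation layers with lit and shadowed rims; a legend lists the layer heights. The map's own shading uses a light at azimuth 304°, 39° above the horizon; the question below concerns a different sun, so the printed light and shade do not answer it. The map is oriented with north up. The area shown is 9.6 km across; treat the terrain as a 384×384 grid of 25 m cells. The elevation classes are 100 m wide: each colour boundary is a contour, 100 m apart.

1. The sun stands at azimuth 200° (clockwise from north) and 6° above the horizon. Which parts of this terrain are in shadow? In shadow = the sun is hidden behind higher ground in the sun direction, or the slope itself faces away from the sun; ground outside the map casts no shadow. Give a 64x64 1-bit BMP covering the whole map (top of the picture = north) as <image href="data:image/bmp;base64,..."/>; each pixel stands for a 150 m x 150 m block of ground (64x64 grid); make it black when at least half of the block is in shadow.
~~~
<image width="64" height="64" href="data:image/bmp;base64,Qk0+AgAAAAAAAD4AAAAoAAAAQAAAAEAAAAABAAEAAAAAAAACAAATCwAAEwsAAAIAAAAAAAAA////AAAAAAAAAAAOAAAAAAAAAB/AAAA4DwAAH/AD//4HgAAP/H///weAAAf/////A4MAA/////8AB4AAH////wAHAAAH//+fAAAAAAH//w8AAAAAAP//RwAAAAAAf//gwAAAAAP///z/gAAAB/////8AAAAD////8AAAAAP////gGAAAA//////4AAAB////f/gAAAH///8/+AAAAP///z/wAH4A/////4AA/gA/////AHD/AB////vAcP+AA///Q+Bw/4AA//8H8AD/gAB//wf/AP/gAP//Bh/B//AA//8AD+H//gP//wAH4///D///AAHPj/9///8AAP///3///wgf///+M///AB////4A//0AD+f4/wAP/AAfw4A/4Af8eB/fAAD4B/j4H9/4AH//+PgPn/yAH//4/B+f+cAP//h9/z/5wAP48D////vIAMBg//////8AAAD//////4AAAP//////gAMBb/////+ADwF/////74Q/AH//////H/8Af/////8f/gAf/////h/4AB/////8f/AAP/////zf4OB//////d8BwH/////5jAOAc/////+AD54P/////4AfPx3////+AD84Pv////gAfngeB///4ADwYBwcf//4AeDAADwf//+BwcAAfAf///8DgAf4AP///4OAB/gA/wP//4AP+AD/AP//AA=="/>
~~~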